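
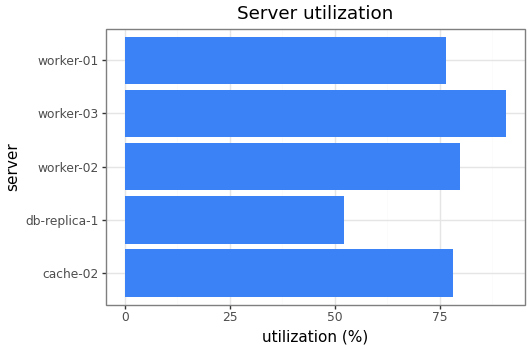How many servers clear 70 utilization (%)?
4

Above 70: cache-02, worker-02, worker-03, worker-01.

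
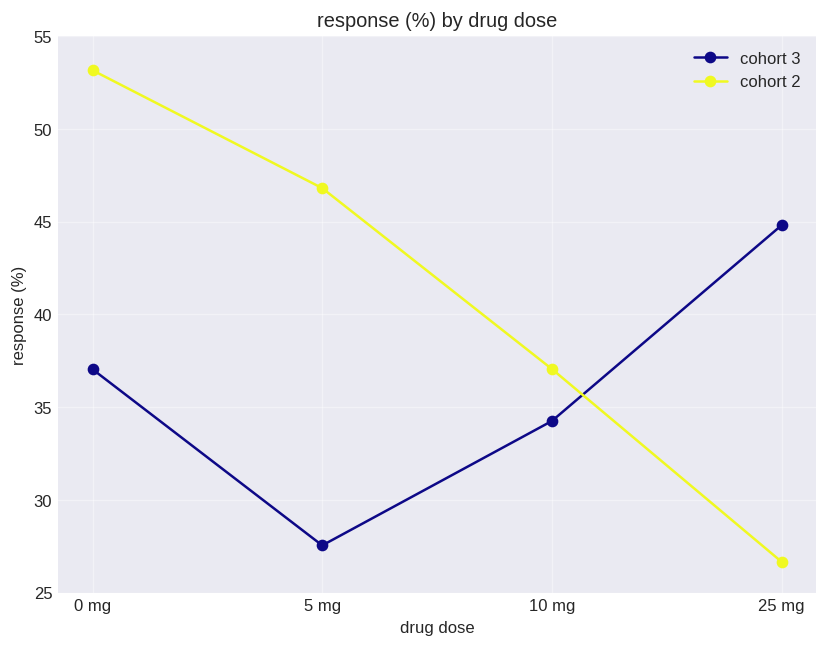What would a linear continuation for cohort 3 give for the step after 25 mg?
Last three: 30, 35, 45 → slope ≈ 7.5/step → next ≈ 52.5.

≈ 52.5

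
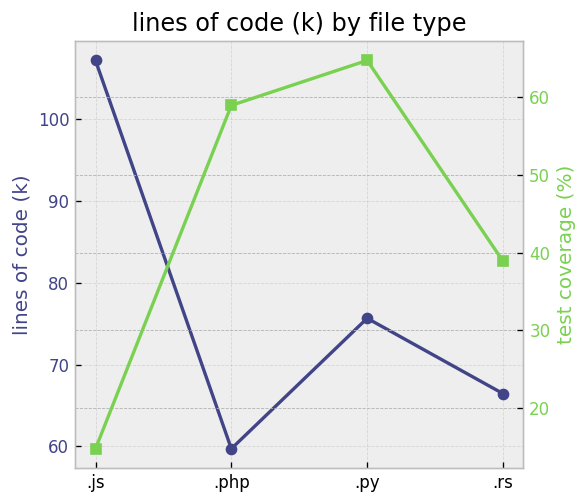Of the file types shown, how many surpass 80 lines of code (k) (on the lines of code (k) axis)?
1

Above 80: .js.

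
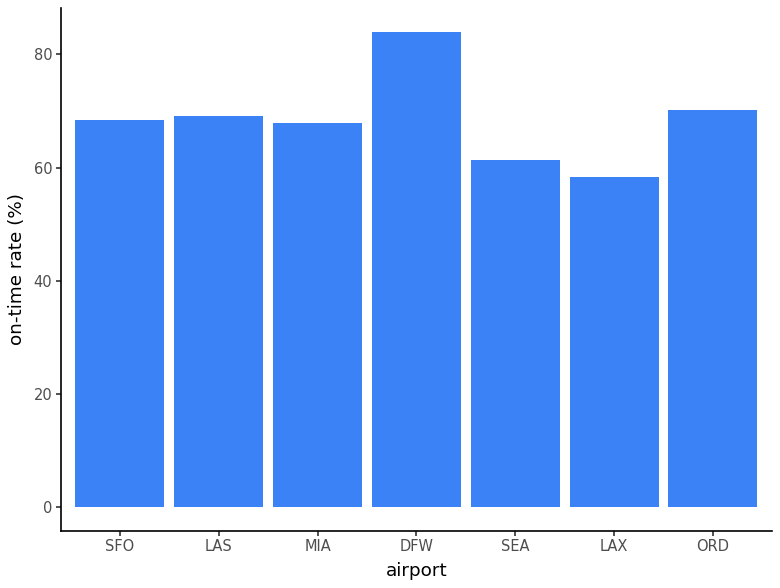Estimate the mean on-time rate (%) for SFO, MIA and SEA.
(70 + 70 + 60) / 3 ≈ 67.

≈ 67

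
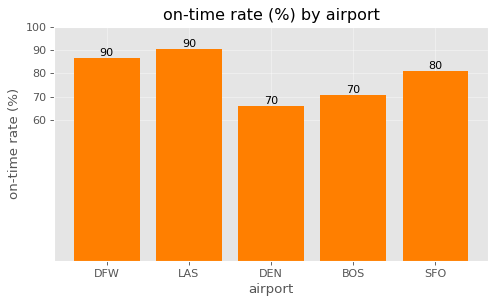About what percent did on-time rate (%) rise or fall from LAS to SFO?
≈ -11.1%

LAS ≈ 90, SFO ≈ 80; (80 − 90) / 90 ≈ -11.1%.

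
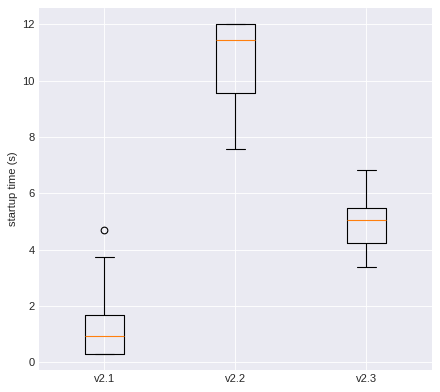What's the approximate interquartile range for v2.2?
Q3 ≈ 12, Q1 ≈ 10; IQR ≈ 2.

≈ 2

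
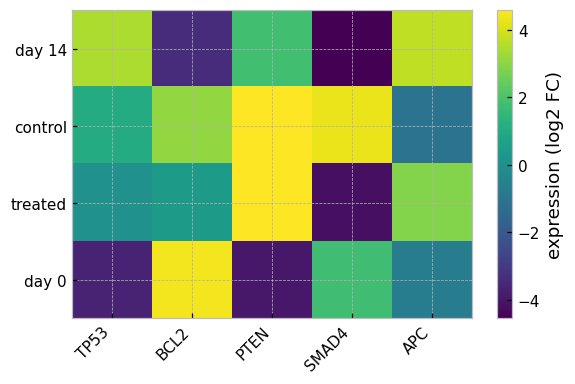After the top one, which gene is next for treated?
Top 3 for treated: PTEN ≈ 5, APC ≈ 3, BCL2 ≈ 0.

APC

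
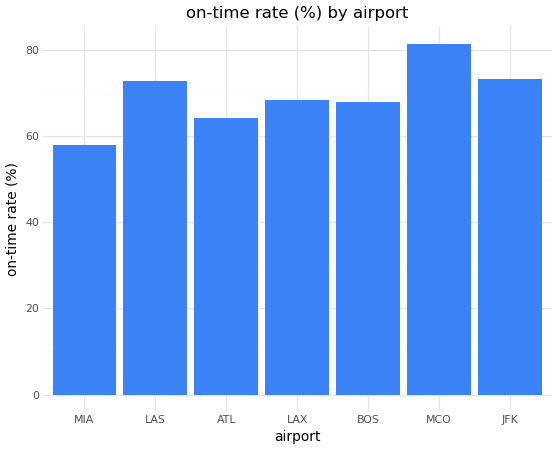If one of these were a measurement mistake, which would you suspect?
MCO ≈ 80; the rest sit between ≈ 60 and ≈ 70.

MCO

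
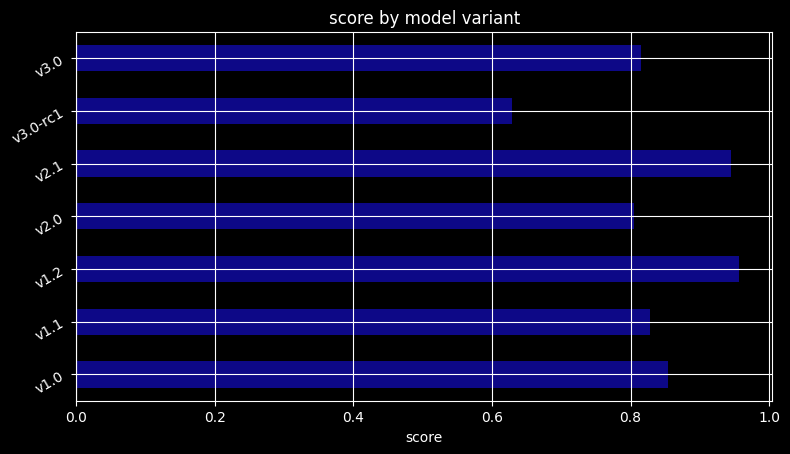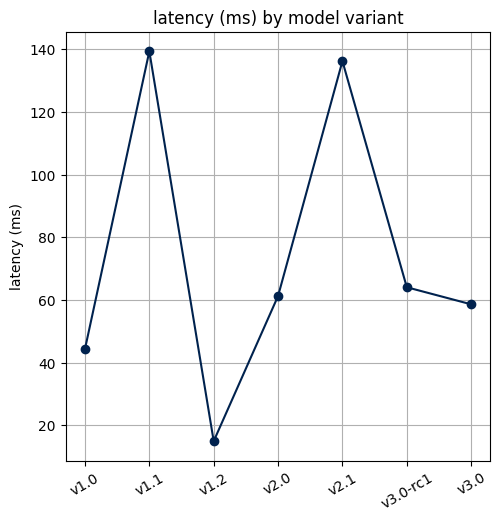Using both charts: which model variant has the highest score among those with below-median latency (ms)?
v1.2

Chart 2 median latency (ms) ≈ 60; below-median model variants: v1.0, v1.2, v3.0. Among those, v1.2 has the highest score (≈ 1).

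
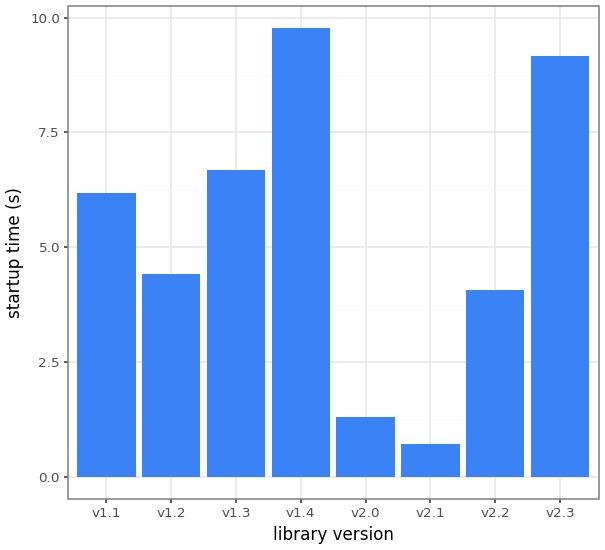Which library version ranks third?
v1.3

Top 4: v1.4 ≈ 10, v2.3 ≈ 9, v1.3 ≈ 7, v1.1 ≈ 6.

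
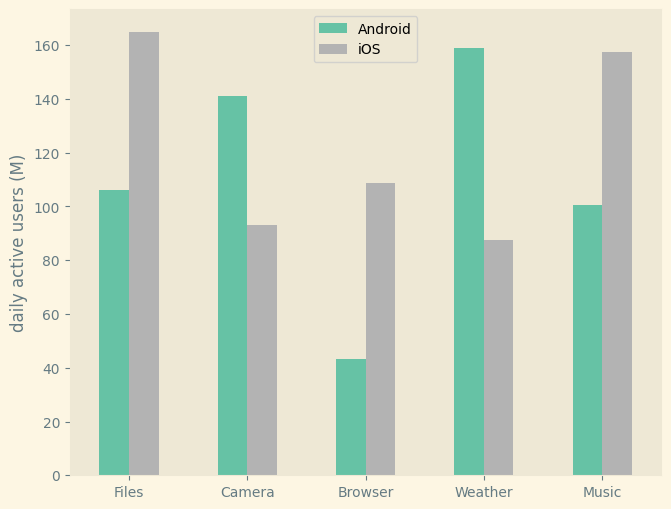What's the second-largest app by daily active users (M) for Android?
Camera

Top 3 for Android: Weather ≈ 160, Camera ≈ 140, Files ≈ 100.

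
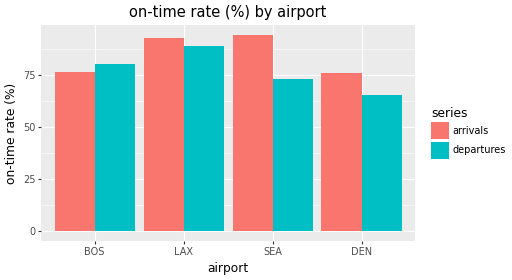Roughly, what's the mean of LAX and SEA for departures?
(90 + 70) / 2 ≈ 80.

≈ 80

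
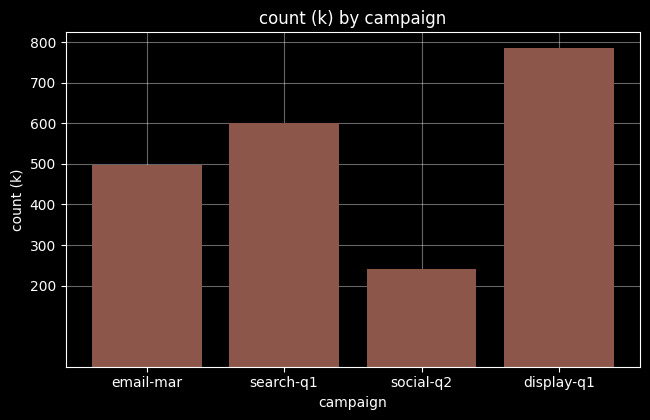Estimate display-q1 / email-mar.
≈ 1.6×

display-q1 ≈ 800, email-mar ≈ 500; 800/500 ≈ 1.6.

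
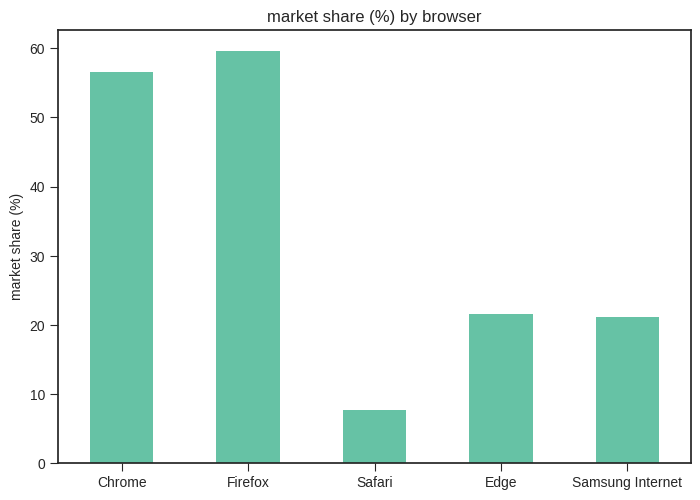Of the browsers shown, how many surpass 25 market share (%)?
2

Above 25: Chrome, Firefox.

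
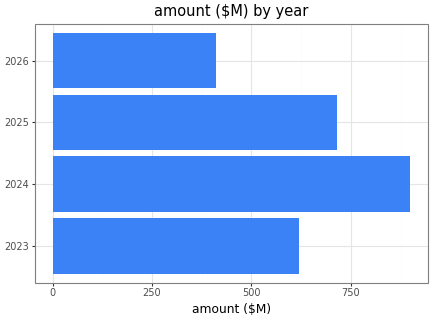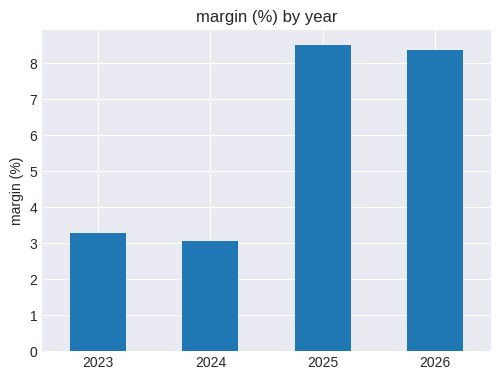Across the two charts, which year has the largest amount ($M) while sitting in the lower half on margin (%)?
2024

Chart 2 median margin (%) ≈ 6; below-median years: 2023, 2024. Among those, 2024 has the highest amount ($M) (≈ 900).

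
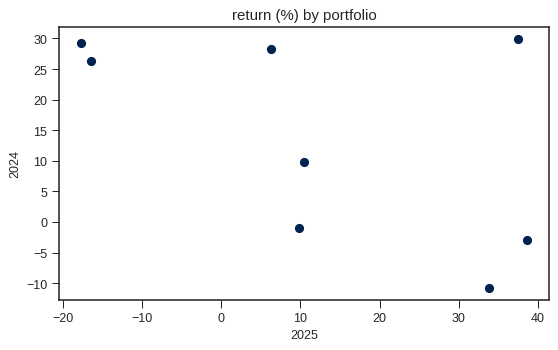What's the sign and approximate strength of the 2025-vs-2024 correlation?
negative, moderate

Points are negatively correlated; moderate (|r| ≈ 0.5).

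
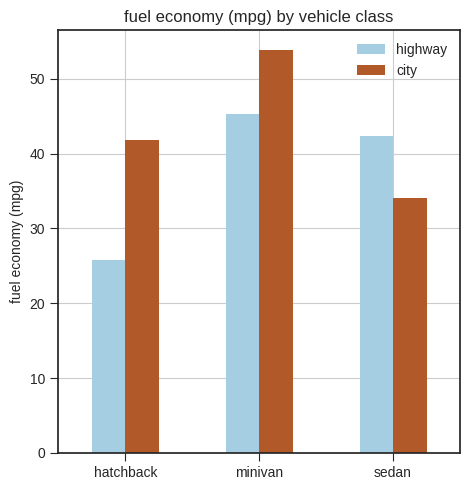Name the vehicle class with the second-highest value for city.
Top 3 for city: minivan ≈ 55, hatchback ≈ 40, sedan ≈ 35.

hatchback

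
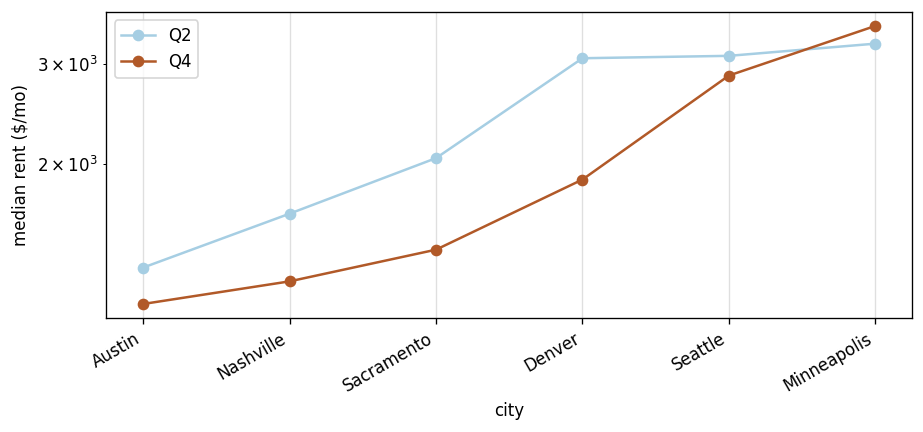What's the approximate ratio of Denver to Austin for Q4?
Denver ≈ 1800, Austin ≈ 1200; 1800/1200 ≈ 1.5.

≈ 1.5×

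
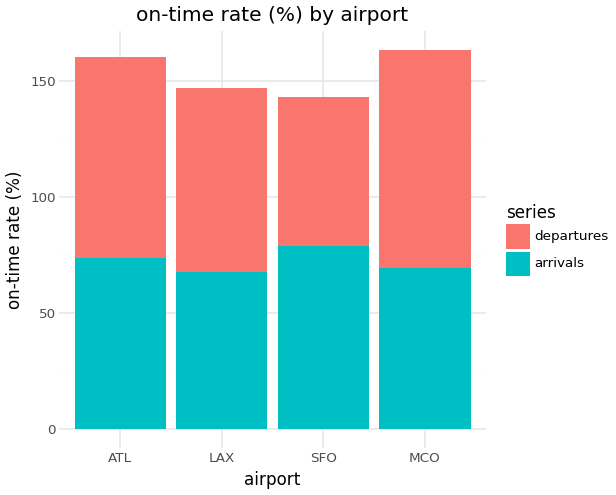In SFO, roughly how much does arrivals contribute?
≈ 80

arrivals top ≈ 80, bottom ≈ 0; segment ≈ 80.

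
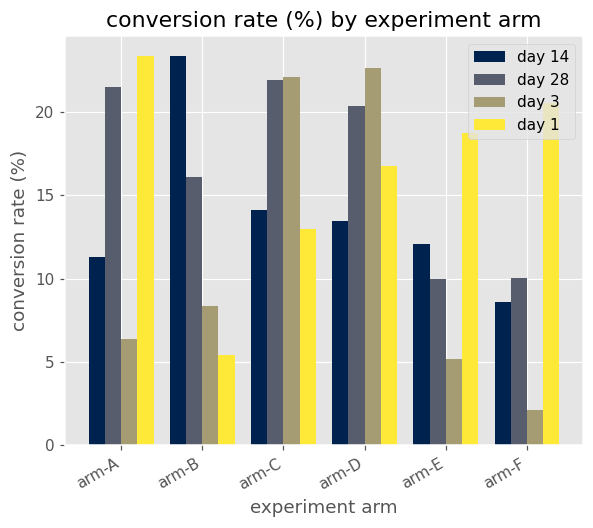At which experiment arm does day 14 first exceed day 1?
arm-B

arm-A: day 14 ≈ 12 vs day 1 ≈ 24 (not yet); arm-B: day 14 ≈ 24 vs day 1 ≈ 6 (first crossover).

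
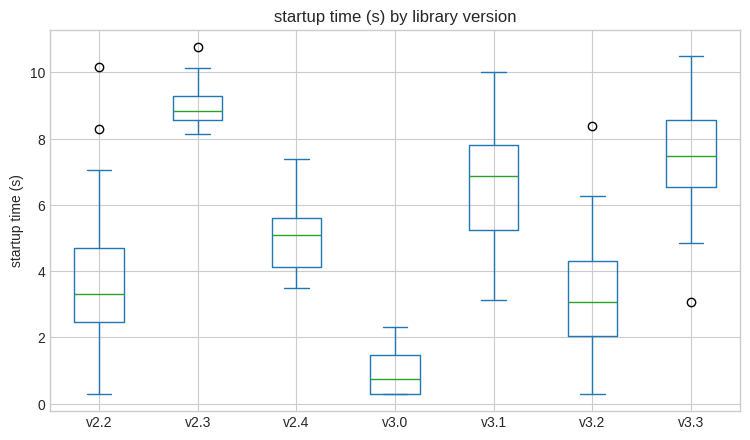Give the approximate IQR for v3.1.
≈ 3

Q3 ≈ 8, Q1 ≈ 5; IQR ≈ 3.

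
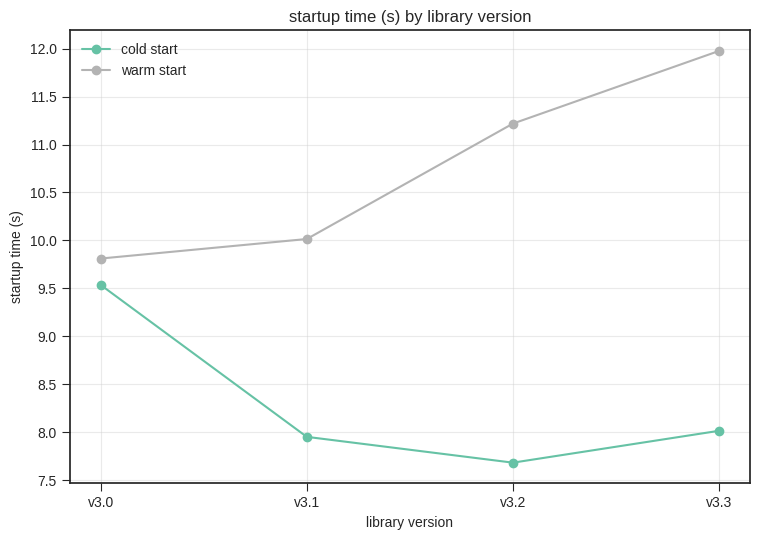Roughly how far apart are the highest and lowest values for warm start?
Max v3.3 ≈ 12.0, min v3.0 ≈ 10.0; range ≈ 2.0.

≈ 2.0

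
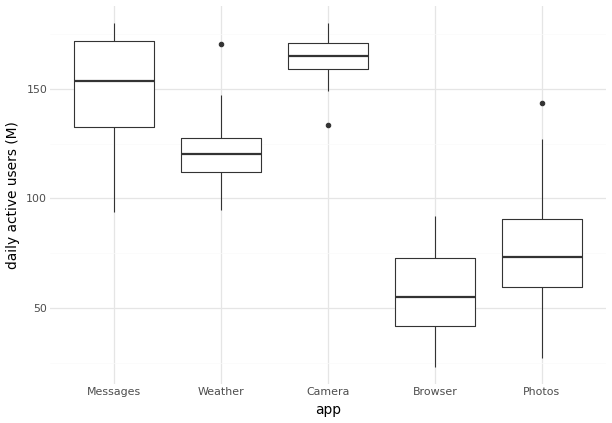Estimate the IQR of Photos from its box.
≈ 30

Q3 ≈ 90, Q1 ≈ 60; IQR ≈ 30.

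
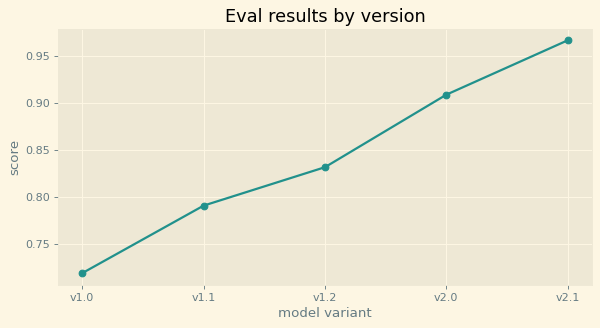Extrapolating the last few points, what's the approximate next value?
≈ 1

Last three: 0.85, 0.90, 0.95 → slope ≈ 0.05/step → next ≈ 1.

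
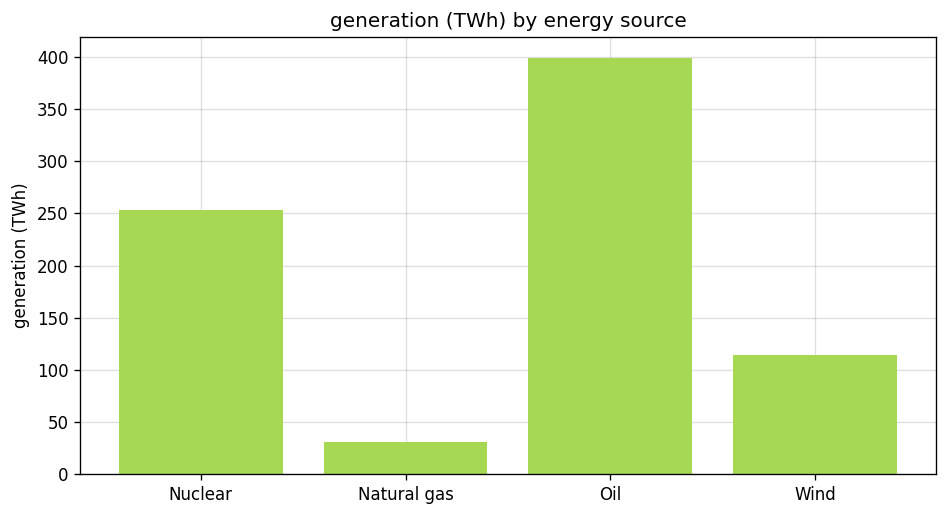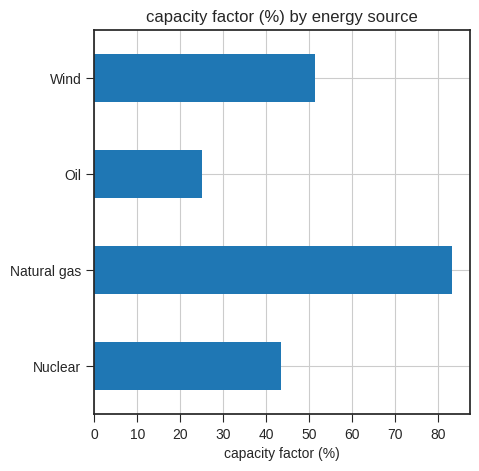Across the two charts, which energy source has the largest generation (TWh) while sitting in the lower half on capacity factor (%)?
Chart 2 median capacity factor (%) ≈ 50; below-median energy sources: Nuclear, Oil. Among those, Oil has the highest generation (TWh) (≈ 400).

Oil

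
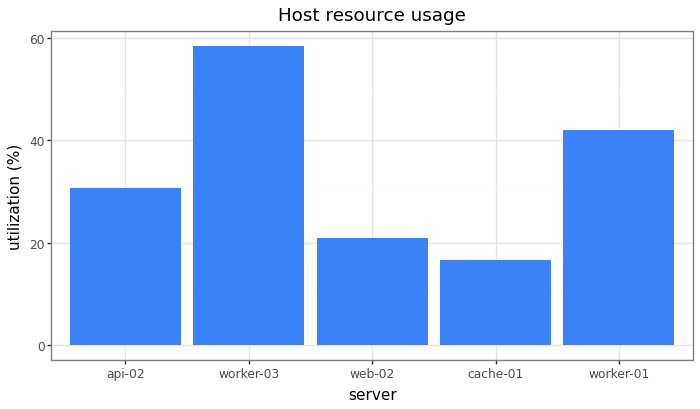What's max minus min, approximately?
Max worker-03 ≈ 60, min cache-01 ≈ 15; range ≈ 45.

≈ 45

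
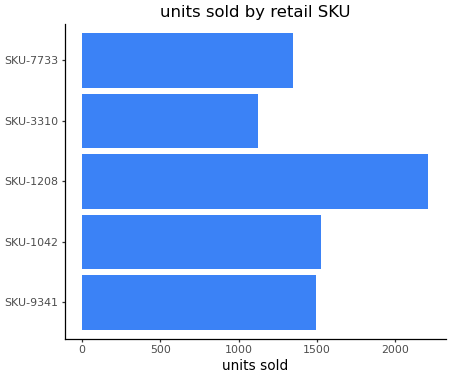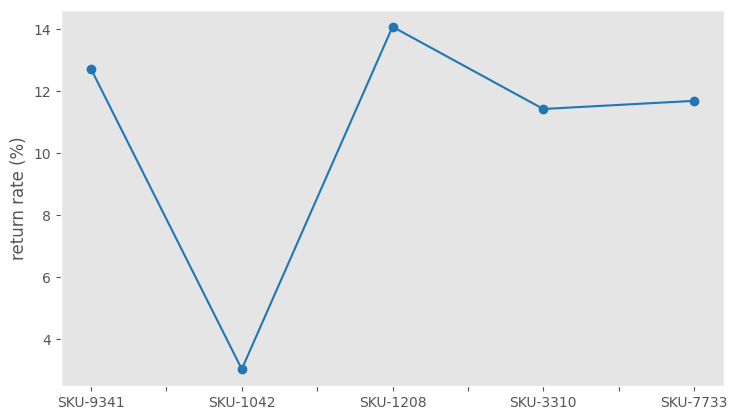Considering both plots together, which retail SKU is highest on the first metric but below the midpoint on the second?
Chart 2 median return rate (%) ≈ 12; below-median retail SKUs: SKU-1042, SKU-3310. Among those, SKU-1042 has the highest units sold (≈ 1500).

SKU-1042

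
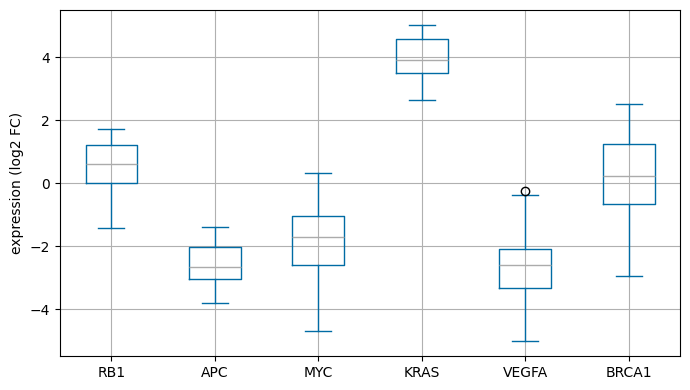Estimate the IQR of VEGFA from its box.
Q3 ≈ -2, Q1 ≈ -3; IQR ≈ 1.

≈ 1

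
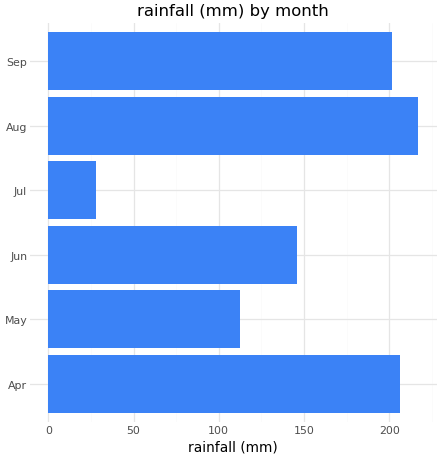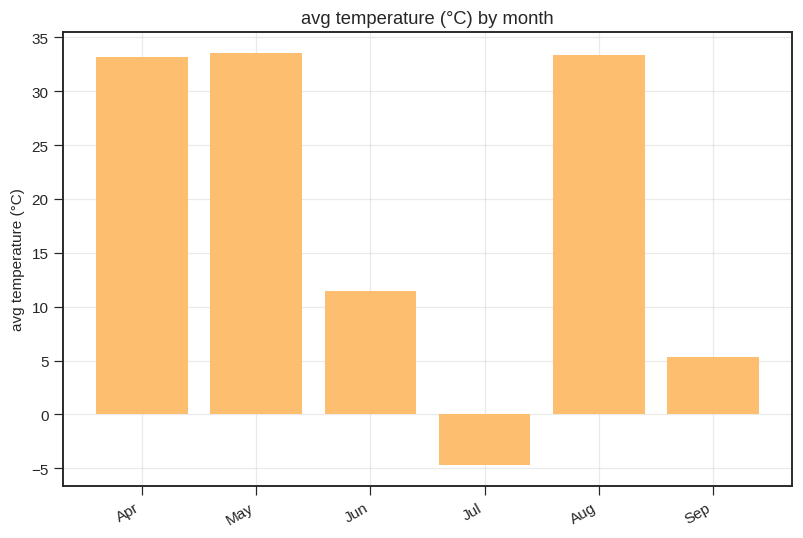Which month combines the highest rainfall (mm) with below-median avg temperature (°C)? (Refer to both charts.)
Chart 2 median avg temperature (°C) ≈ 20; below-median months: Jun, Jul, Sep. Among those, Sep has the highest rainfall (mm) (≈ 200).

Sep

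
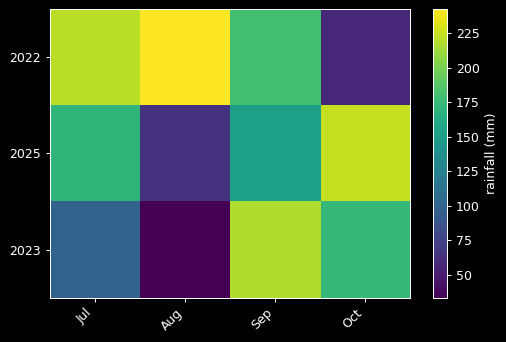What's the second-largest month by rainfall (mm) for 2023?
Top 3 for 2023: Sep ≈ 220, Oct ≈ 180, Jul ≈ 100.

Oct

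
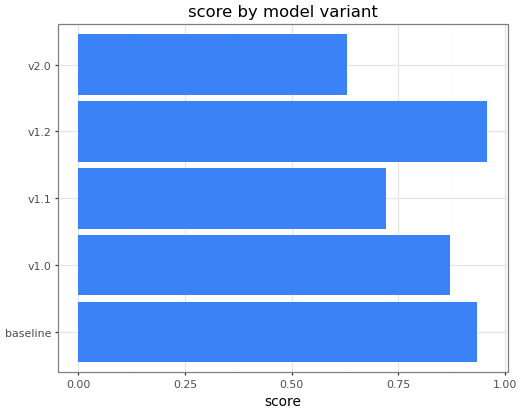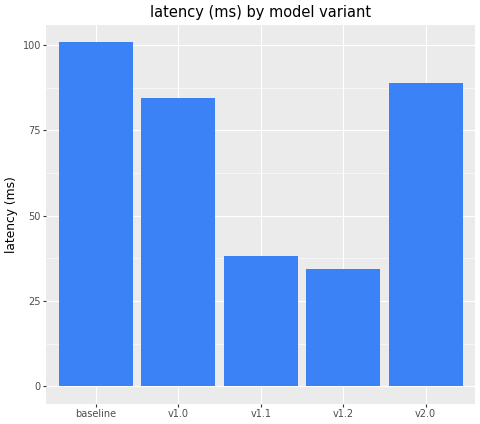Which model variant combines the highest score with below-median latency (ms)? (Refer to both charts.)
Chart 2 median latency (ms) ≈ 80; below-median model variants: v1.1, v1.2. Among those, v1.2 has the highest score (≈ 1).

v1.2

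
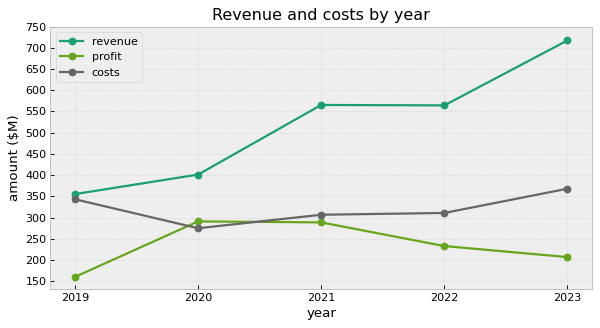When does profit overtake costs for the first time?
2019: profit ≈ 150 vs costs ≈ 350 (not yet); 2020: profit ≈ 300 vs costs ≈ 250 (first crossover).

2020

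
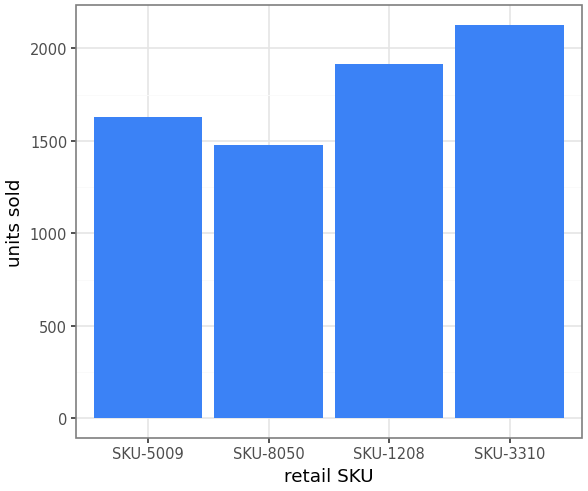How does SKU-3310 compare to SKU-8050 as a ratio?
SKU-3310 ≈ 2200, SKU-8050 ≈ 1400; 2200/1400 ≈ 1.57.

≈ 1.57×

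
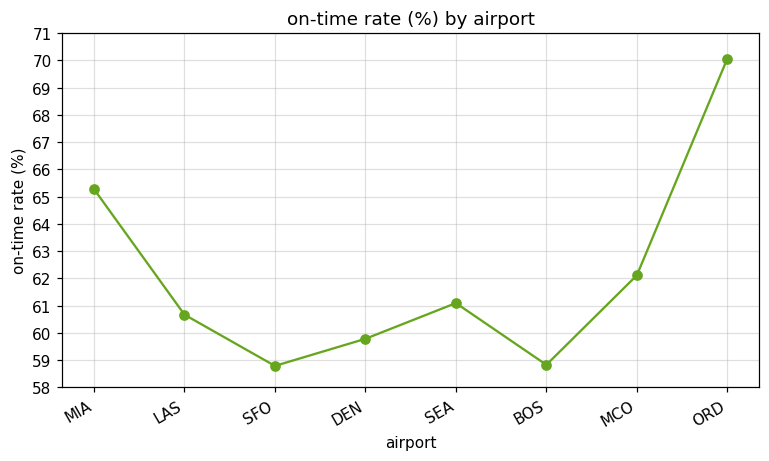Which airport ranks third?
Top 4: ORD ≈ 70, MIA ≈ 65, MCO ≈ 62, SEA ≈ 61.

MCO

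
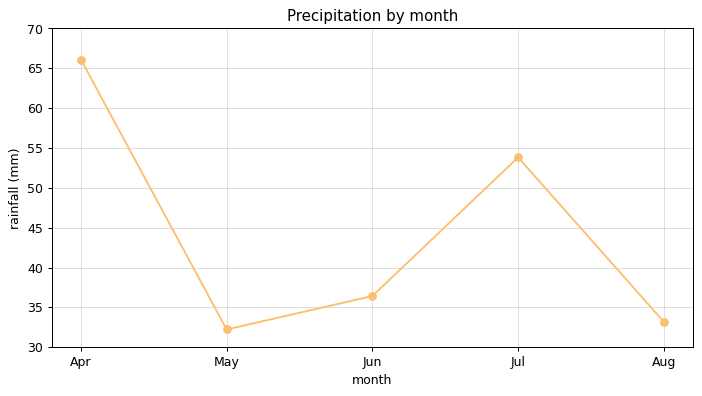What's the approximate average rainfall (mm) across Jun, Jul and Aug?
≈ 42

(35 + 55 + 35) / 3 ≈ 42.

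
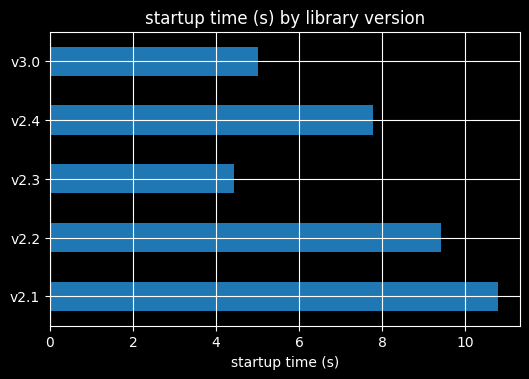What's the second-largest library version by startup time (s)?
v2.2

Top 3: v2.1 ≈ 11, v2.2 ≈ 9, v2.4 ≈ 8.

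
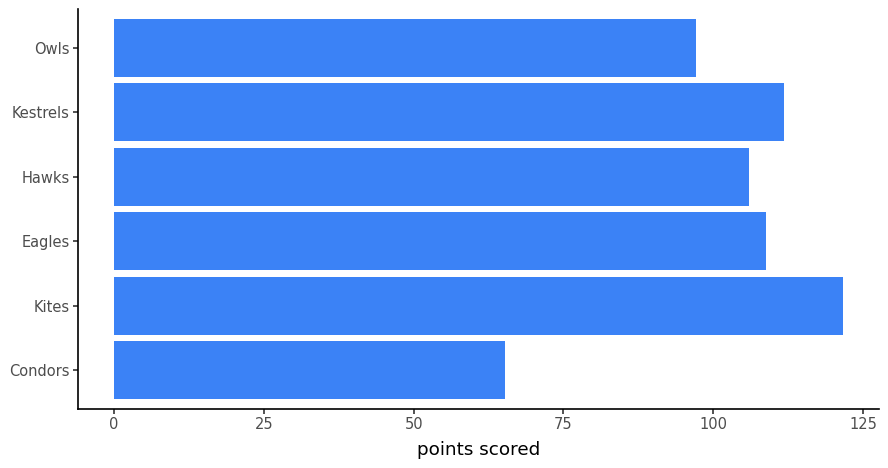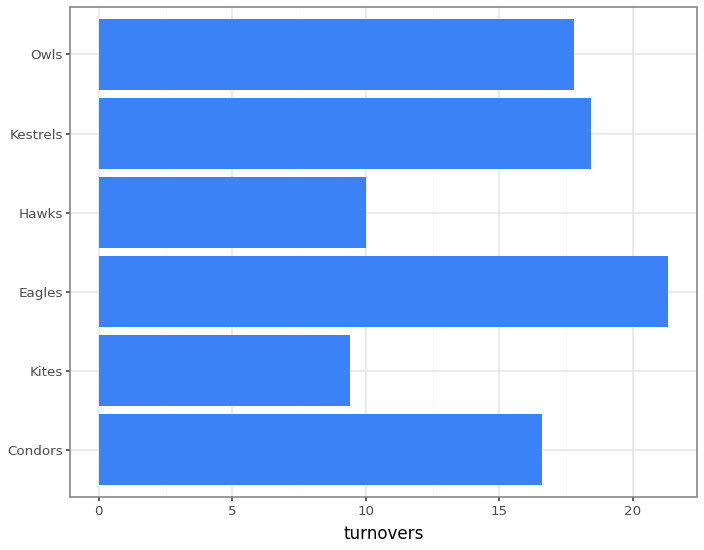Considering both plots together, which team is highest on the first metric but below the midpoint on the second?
Kites

Chart 2 median turnovers ≈ 18; below-median teams: Condors, Kites, Hawks. Among those, Kites has the highest points scored (≈ 120).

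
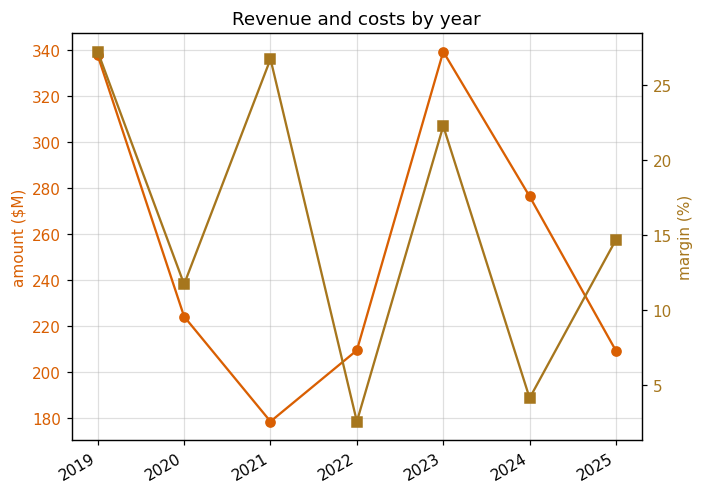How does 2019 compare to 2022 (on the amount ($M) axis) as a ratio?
2019 ≈ 340, 2022 ≈ 200; 340/200 ≈ 1.7.

≈ 1.7×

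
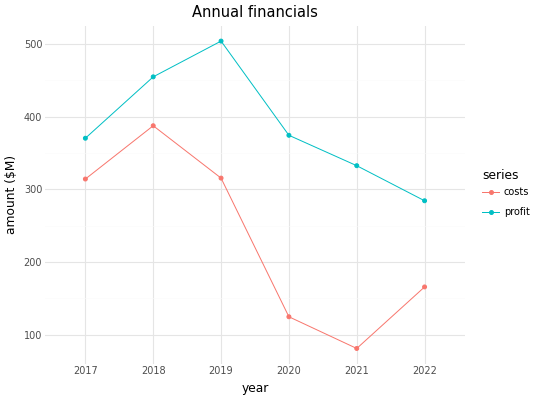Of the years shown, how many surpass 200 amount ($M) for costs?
Above 200: 2017, 2018, 2019.

3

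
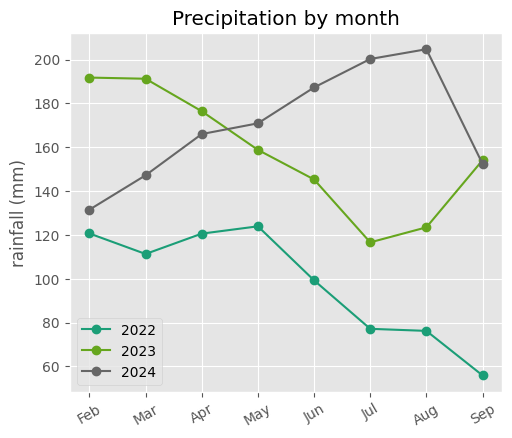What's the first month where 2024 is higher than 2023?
May

Apr: 2024 ≈ 160 vs 2023 ≈ 180 (not yet); May: 2024 ≈ 180 vs 2023 ≈ 160 (first crossover).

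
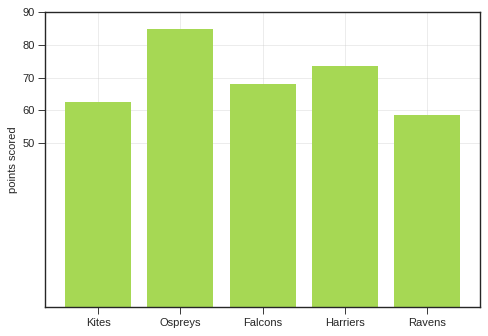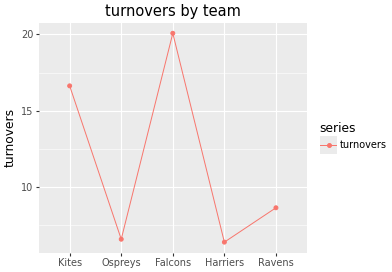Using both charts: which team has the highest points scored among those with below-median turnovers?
Ospreys

Chart 2 median turnovers ≈ 8; below-median teams: Ospreys, Harriers. Among those, Ospreys has the highest points scored (≈ 80).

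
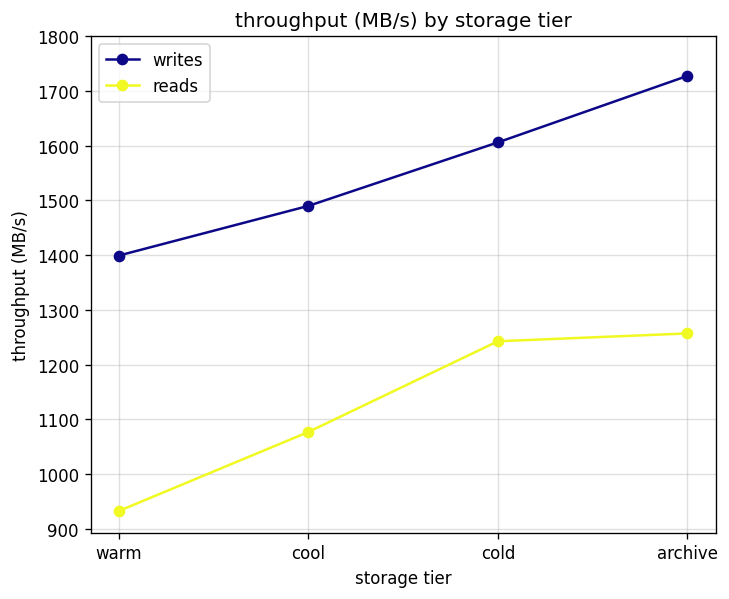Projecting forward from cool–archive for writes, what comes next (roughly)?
Last three: 1500, 1600, 1700 → slope ≈ 100/step → next ≈ 1800.

≈ 1800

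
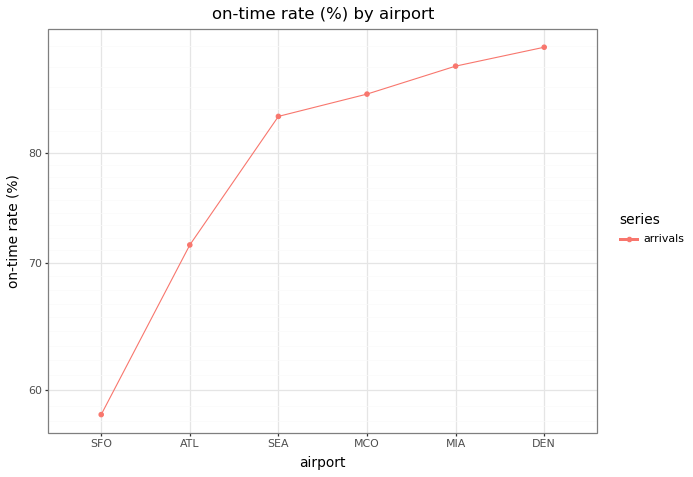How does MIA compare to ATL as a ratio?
≈ 1.29×

MIA ≈ 90, ATL ≈ 70; 90/70 ≈ 1.29.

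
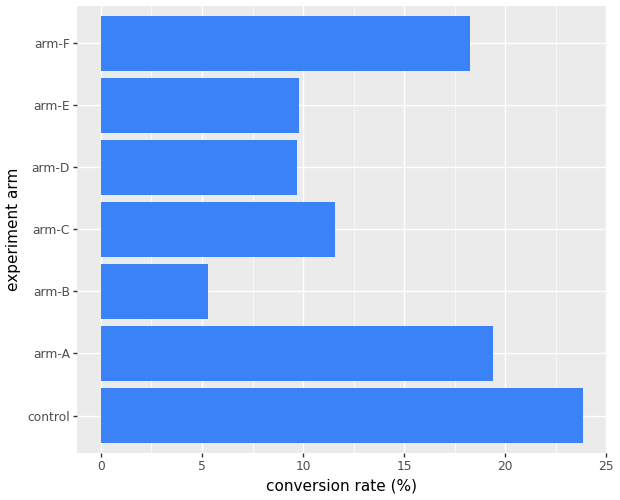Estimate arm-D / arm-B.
arm-D ≈ 10, arm-B ≈ 6; 10/6 ≈ 1.67.

≈ 1.67×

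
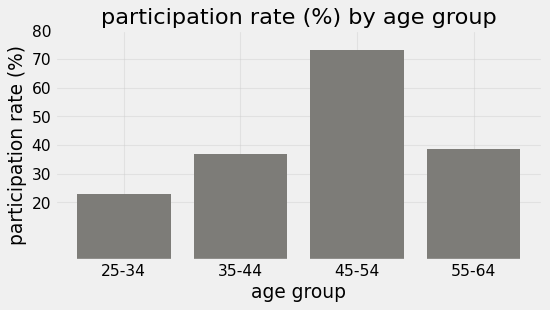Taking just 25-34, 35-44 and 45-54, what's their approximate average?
(20 + 40 + 70) / 3 ≈ 43.

≈ 43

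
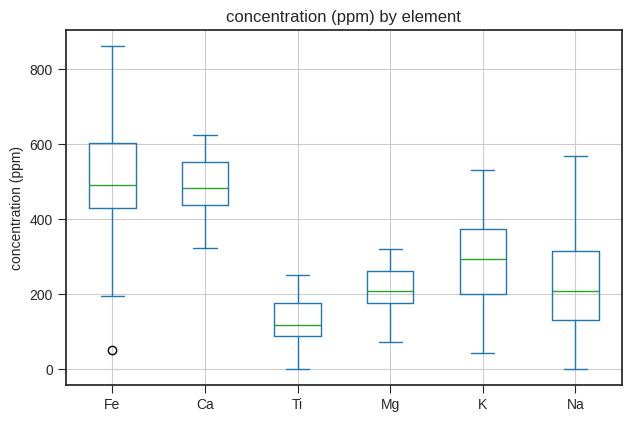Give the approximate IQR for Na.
Q3 ≈ 300, Q1 ≈ 150; IQR ≈ 150.

≈ 150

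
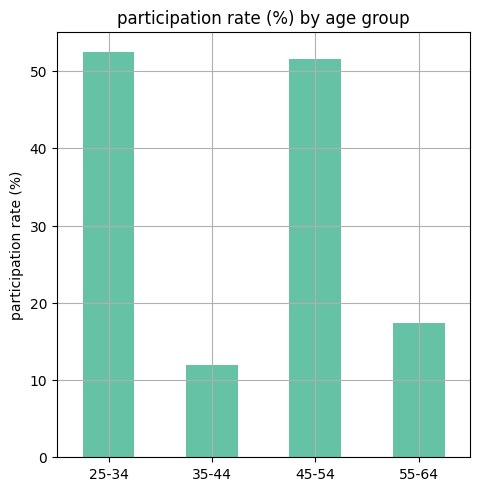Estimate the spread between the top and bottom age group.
Max 25-34 ≈ 50, min 35-44 ≈ 10; range ≈ 40.

≈ 40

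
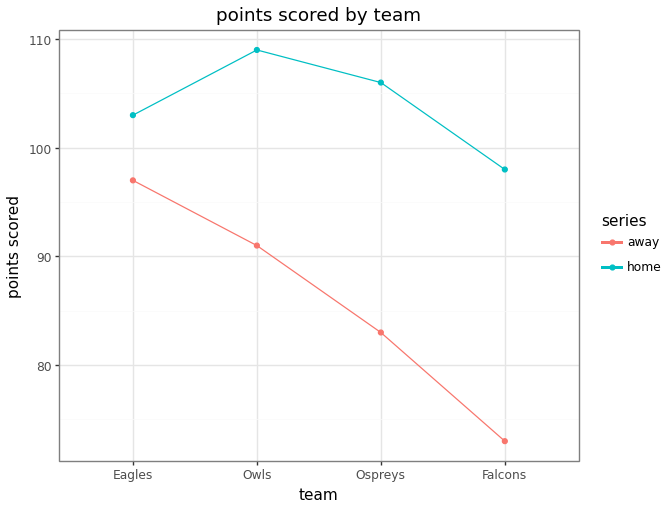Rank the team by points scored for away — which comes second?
Owls

Top 3 for away: Eagles ≈ 95, Owls ≈ 90, Ospreys ≈ 85.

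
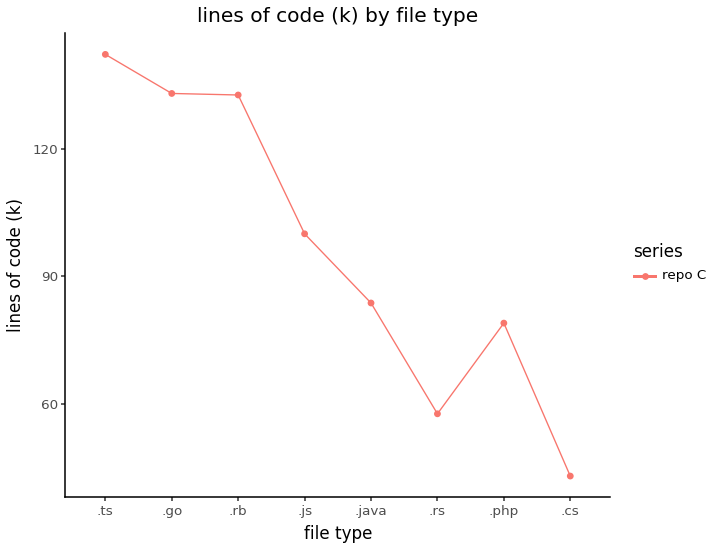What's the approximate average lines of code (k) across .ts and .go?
(140 + 130) / 2 ≈ 135.

≈ 135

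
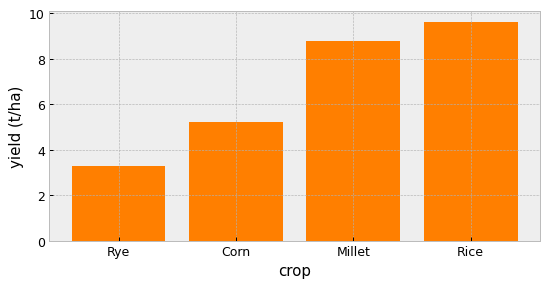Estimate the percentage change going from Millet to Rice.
Millet ≈ 9, Rice ≈ 10; (10 − 9) / 9 ≈ +11.1%.

≈ +11.1%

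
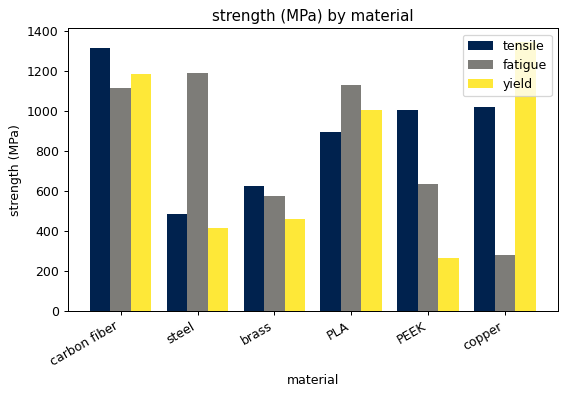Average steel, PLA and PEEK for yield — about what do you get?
≈ 533

(400 + 1000 + 200) / 3 ≈ 533.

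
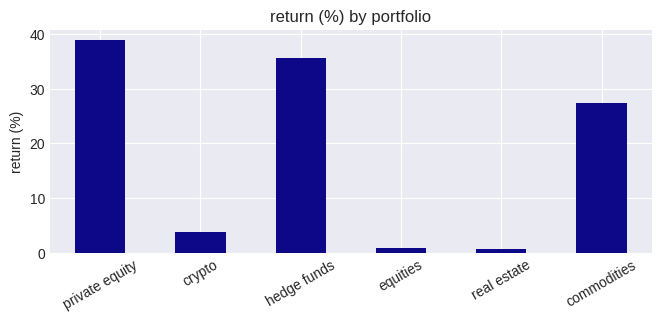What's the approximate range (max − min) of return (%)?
≈ 40

Max private equity ≈ 40, min real estate ≈ 0; range ≈ 40.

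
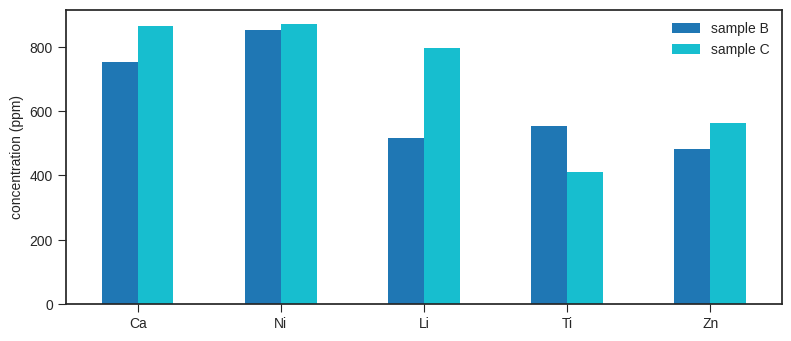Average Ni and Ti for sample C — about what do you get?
(900 + 400) / 2 ≈ 650.

≈ 650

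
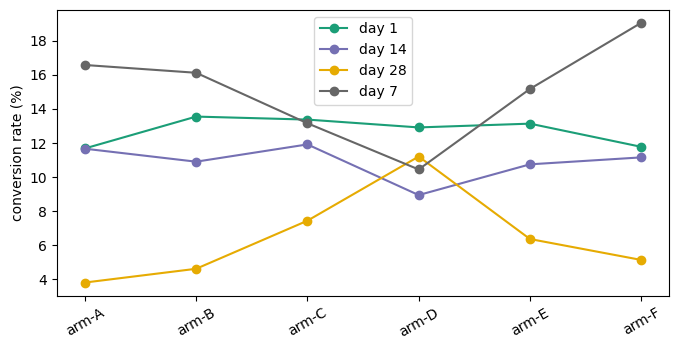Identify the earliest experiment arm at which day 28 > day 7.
arm-C: day 28 ≈ 8 vs day 7 ≈ 14 (not yet); arm-D: day 28 ≈ 12 vs day 7 ≈ 10 (first crossover).

arm-D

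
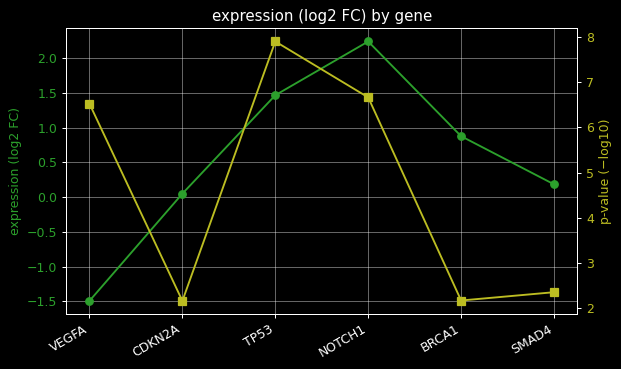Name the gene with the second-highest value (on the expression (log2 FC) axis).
TP53

Top 3 (on the expression (log2 FC) axis): NOTCH1 ≈ 2.0, TP53 ≈ 1.5, BRCA1 ≈ 1.0.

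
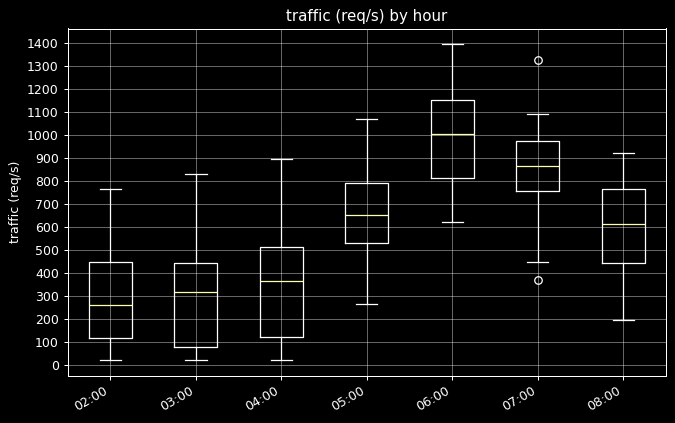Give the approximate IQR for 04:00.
≈ 400

Q3 ≈ 500, Q1 ≈ 100; IQR ≈ 400.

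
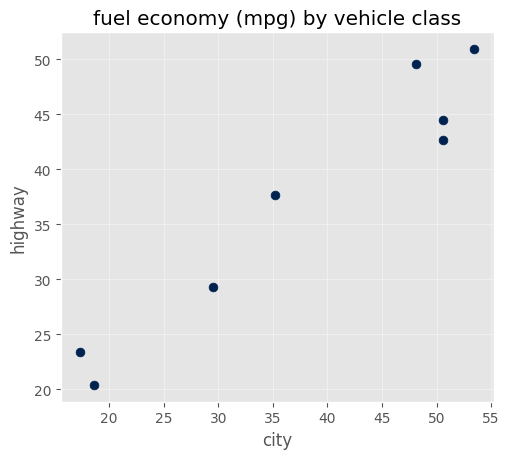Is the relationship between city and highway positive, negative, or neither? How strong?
positive, strong

Points are positively correlated; strong (|r| ≈ 1.0).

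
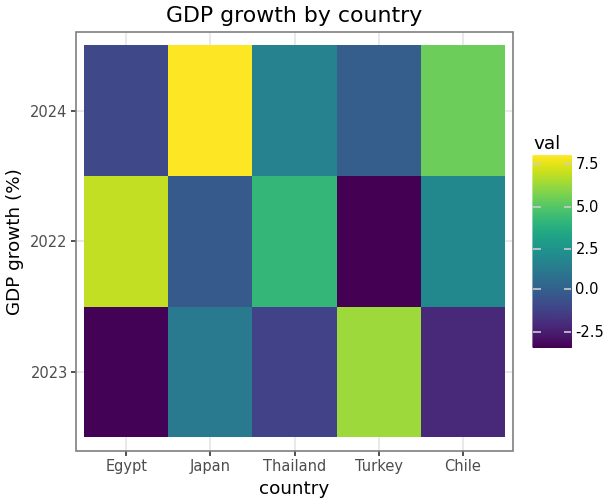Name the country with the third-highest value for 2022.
Chile

Top 4 for 2022: Egypt ≈ 7, Thailand ≈ 4, Chile ≈ 2, Japan ≈ 0.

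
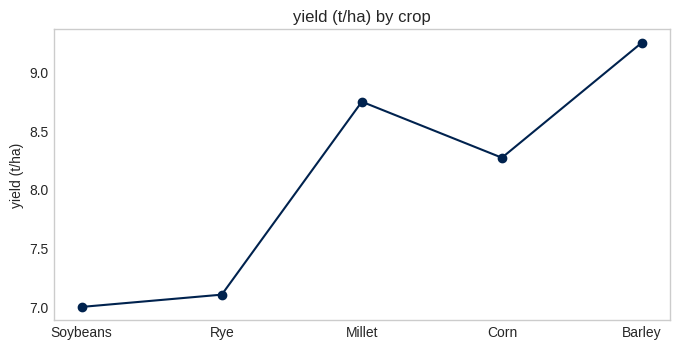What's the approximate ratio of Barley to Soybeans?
≈ 1.31×

Barley ≈ 9.2, Soybeans ≈ 7.0; 9.2/7.0 ≈ 1.31.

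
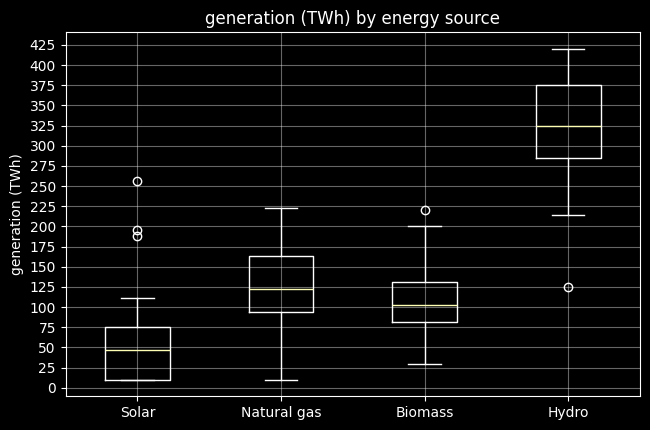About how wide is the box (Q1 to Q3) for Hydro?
≈ 100

Q3 ≈ 375, Q1 ≈ 275; IQR ≈ 100.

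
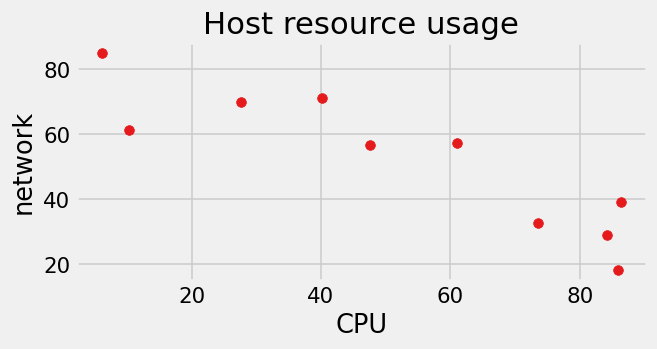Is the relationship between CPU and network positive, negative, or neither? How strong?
negative, strong

Points are negatively correlated; strong (|r| ≈ 0.9).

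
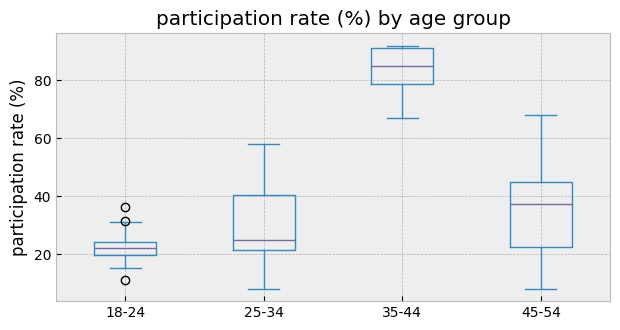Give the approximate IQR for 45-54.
Q3 ≈ 40, Q1 ≈ 20; IQR ≈ 20.

≈ 20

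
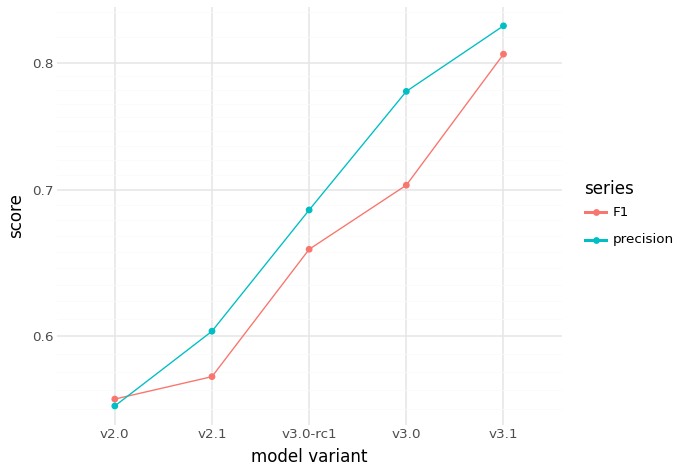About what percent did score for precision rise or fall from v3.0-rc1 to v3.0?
v3.0-rc1 ≈ 0.70, v3.0 ≈ 0.80; (0.80 − 0.70) / 0.70 ≈ +14.3%.

≈ +14.3%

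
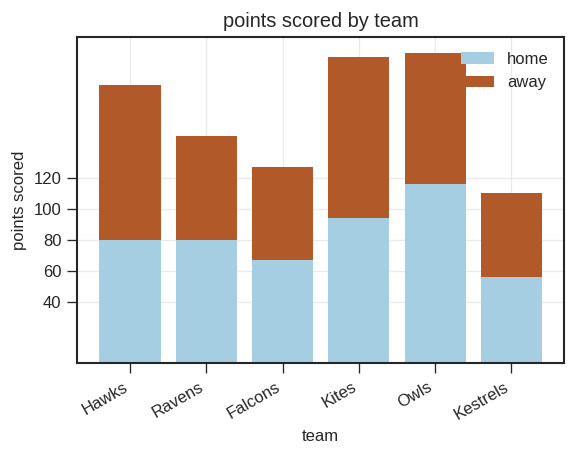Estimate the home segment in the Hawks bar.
≈ 80

home top ≈ 80, bottom ≈ 0; segment ≈ 80.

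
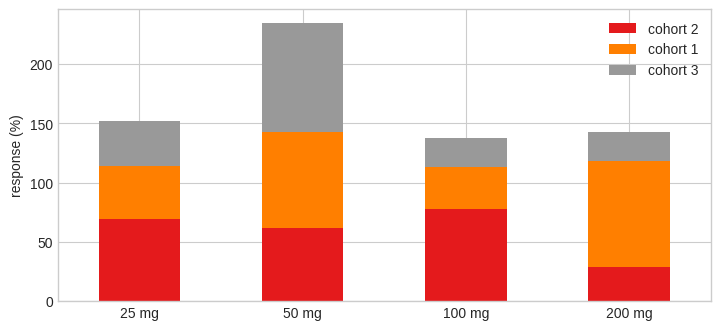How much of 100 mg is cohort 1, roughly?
cohort 1 top ≈ 120, bottom ≈ 80; segment ≈ 40.

≈ 40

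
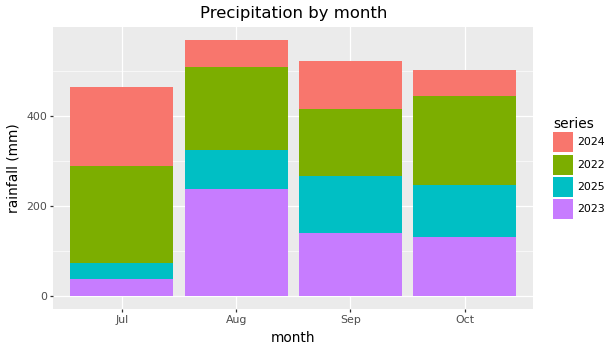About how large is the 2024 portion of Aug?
2024 top ≈ 550, bottom ≈ 500; segment ≈ 50.

≈ 50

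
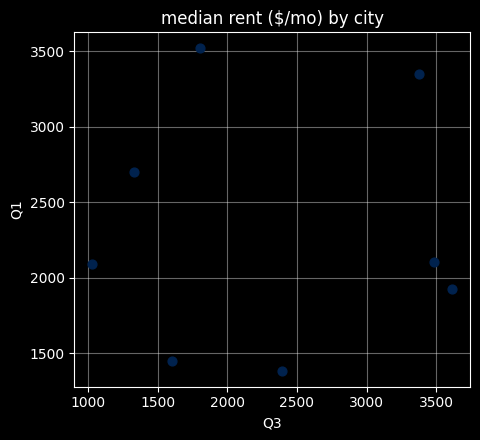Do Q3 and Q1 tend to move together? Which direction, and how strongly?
Points are roughly uncorrelated; weak (|r| ≈ 0.0).

no clear correlation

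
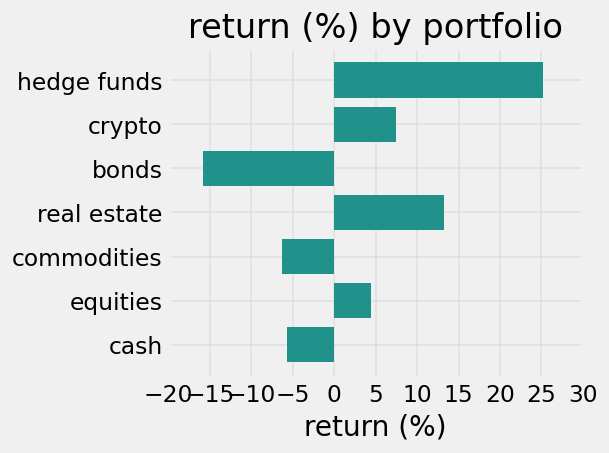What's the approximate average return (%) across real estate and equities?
(15 + 5) / 2 ≈ 10.

≈ 10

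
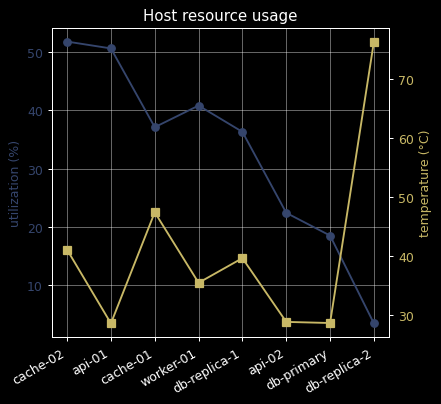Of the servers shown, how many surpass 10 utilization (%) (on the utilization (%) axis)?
7

Above 10: cache-02, api-01, cache-01, worker-01, db-replica-1, api-02, db-primary.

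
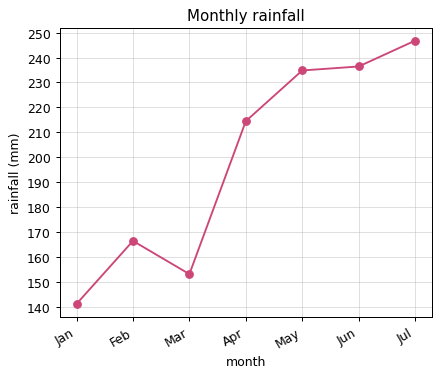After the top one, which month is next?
Jun

Top 3: Jul ≈ 250, Jun ≈ 240, May ≈ 230.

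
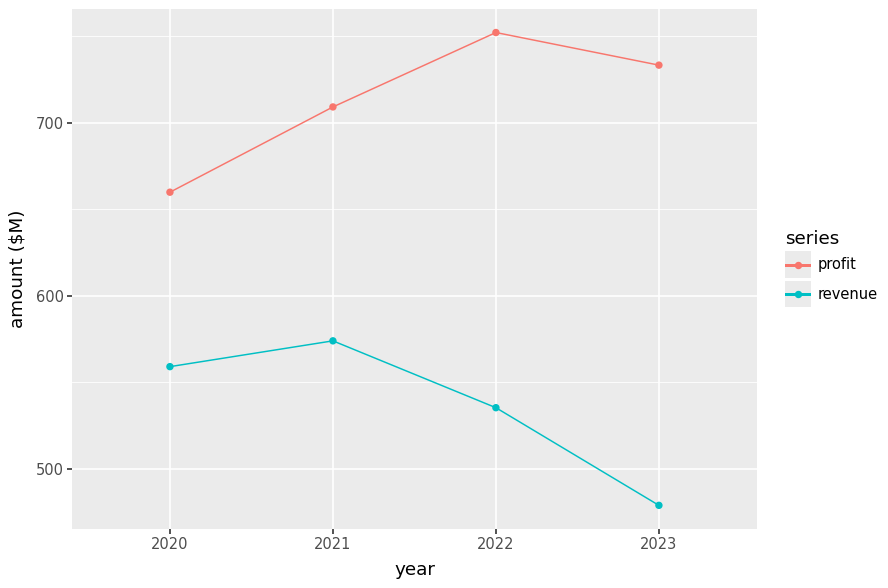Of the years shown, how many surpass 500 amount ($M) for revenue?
3

Above 500: 2020, 2021, 2022.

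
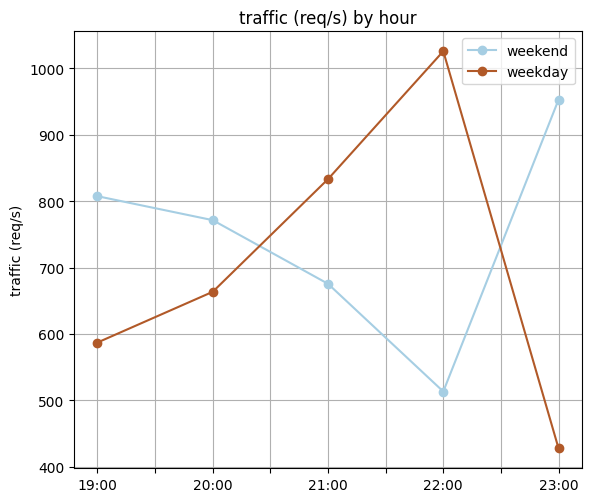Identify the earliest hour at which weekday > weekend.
20:00: weekday ≈ 650 vs weekend ≈ 750 (not yet); 21:00: weekday ≈ 850 vs weekend ≈ 700 (first crossover).

21:00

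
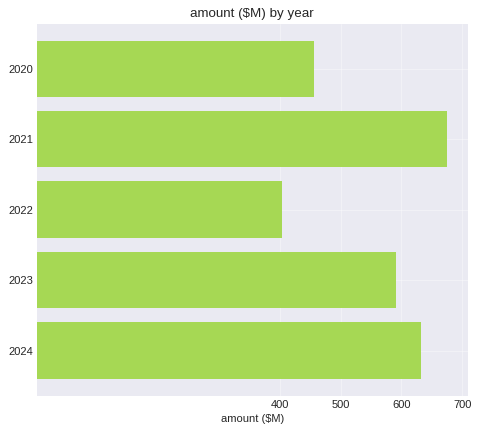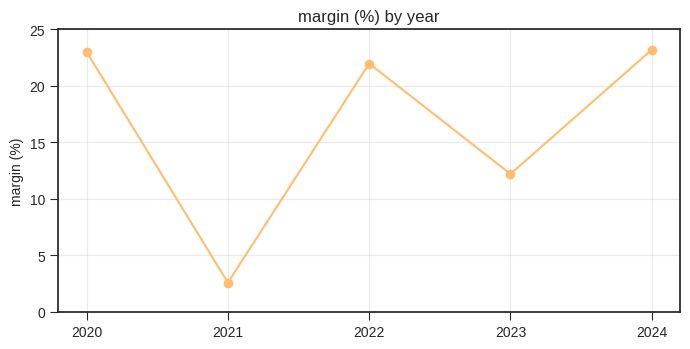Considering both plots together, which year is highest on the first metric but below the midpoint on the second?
2021

Chart 2 median margin (%) ≈ 20; below-median years: 2021, 2023. Among those, 2021 has the highest amount ($M) (≈ 700).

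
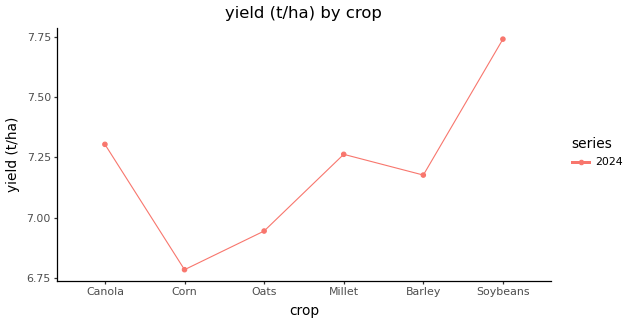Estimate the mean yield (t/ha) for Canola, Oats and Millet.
(7.3 + 6.9 + 7.3) / 3 ≈ 7.17.

≈ 7.17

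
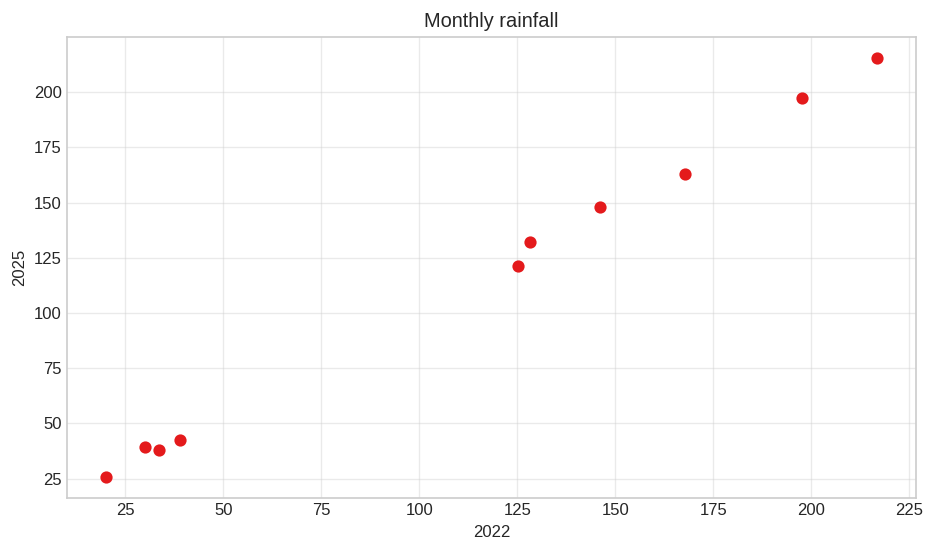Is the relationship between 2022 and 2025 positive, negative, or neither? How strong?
Points are positively correlated; strong (|r| ≈ 1.0).

positive, strong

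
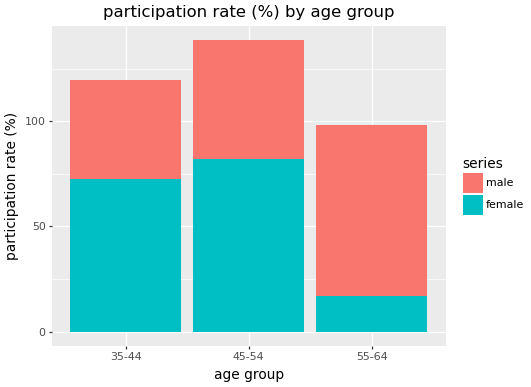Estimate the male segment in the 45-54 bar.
male top ≈ 140, bottom ≈ 80; segment ≈ 60.

≈ 60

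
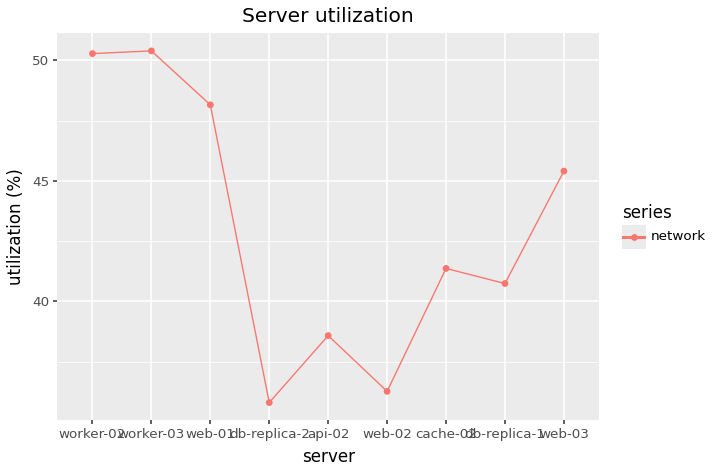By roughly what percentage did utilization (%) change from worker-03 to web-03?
worker-03 ≈ 50, web-03 ≈ 46; (46 − 50) / 50 ≈ -8%.

≈ -8%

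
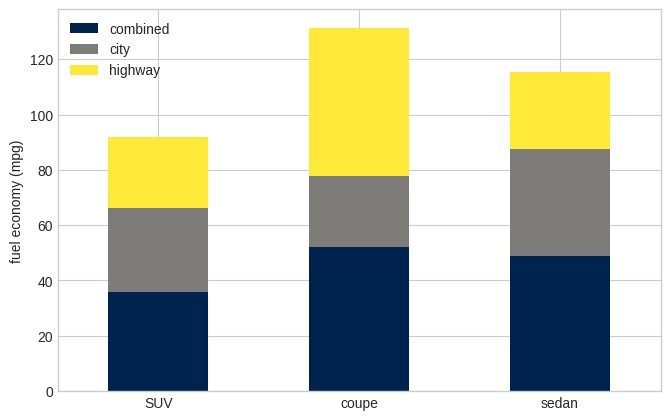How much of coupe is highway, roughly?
≈ 60

highway top ≈ 140, bottom ≈ 80; segment ≈ 60.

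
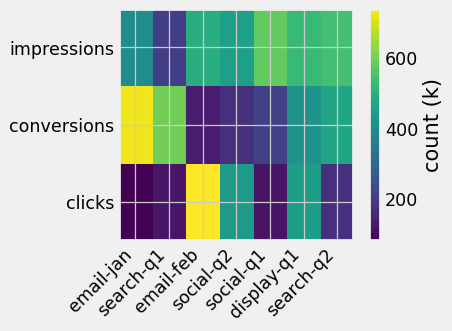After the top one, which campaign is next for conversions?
Top 3 for conversions: email-jan ≈ 700, search-q1 ≈ 600, search-q2 ≈ 500.

search-q1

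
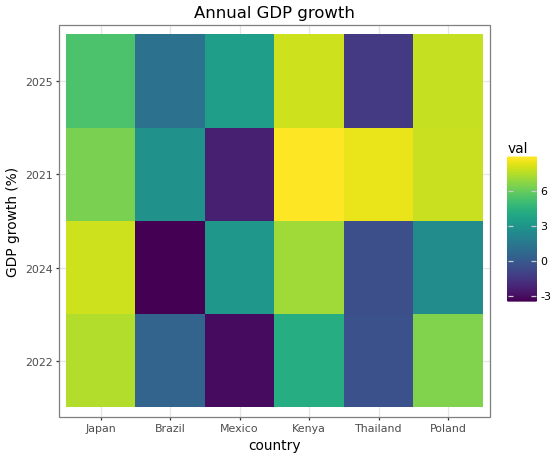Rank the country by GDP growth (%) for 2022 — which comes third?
Top 4 for 2022: Japan ≈ 8, Poland ≈ 6, Kenya ≈ 4, Brazil ≈ 0.

Kenya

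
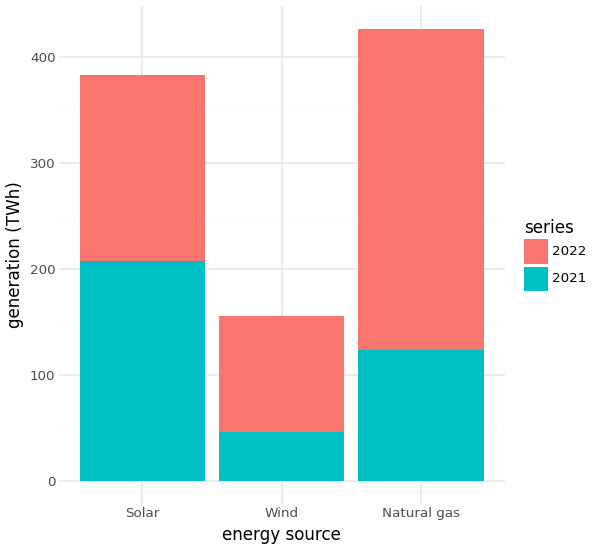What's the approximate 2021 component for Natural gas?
2021 top ≈ 100, bottom ≈ 0; segment ≈ 100.

≈ 100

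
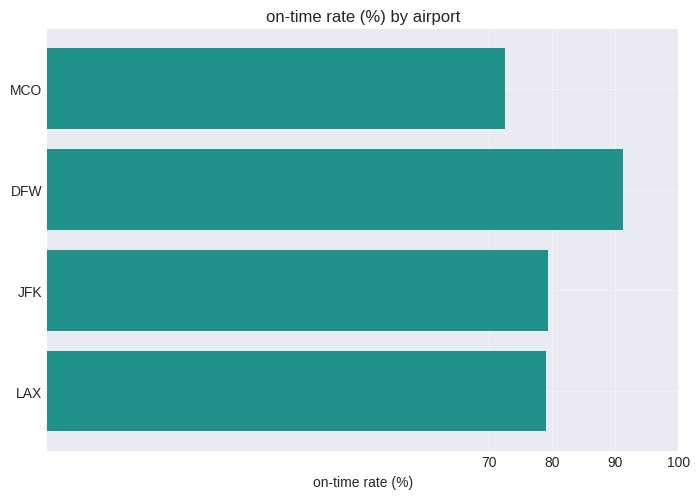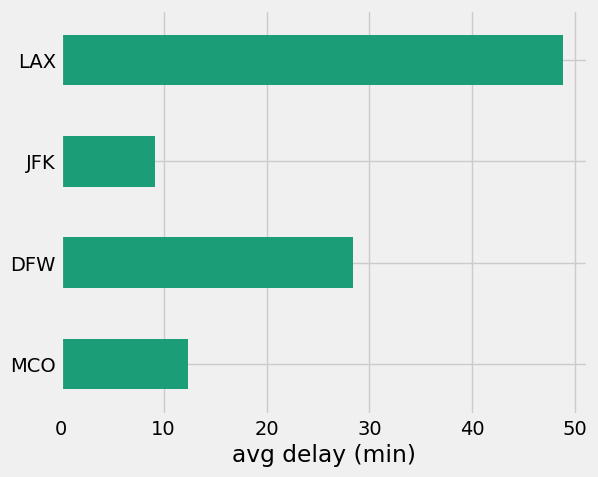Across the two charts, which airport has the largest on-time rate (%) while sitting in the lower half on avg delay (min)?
Chart 2 median avg delay (min) ≈ 20; below-median airports: MCO, JFK. Among those, JFK has the highest on-time rate (%) (≈ 80).

JFK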